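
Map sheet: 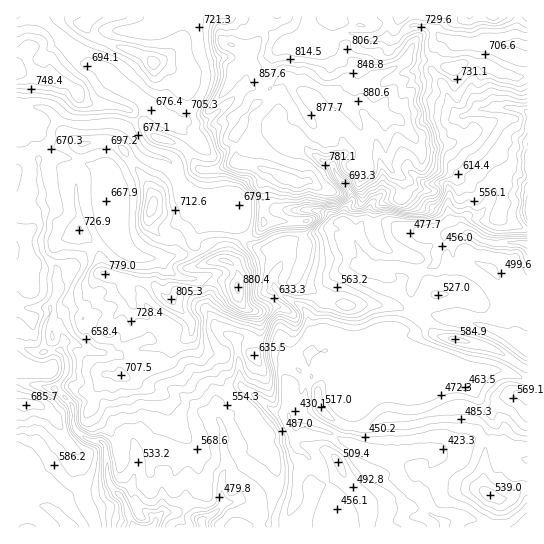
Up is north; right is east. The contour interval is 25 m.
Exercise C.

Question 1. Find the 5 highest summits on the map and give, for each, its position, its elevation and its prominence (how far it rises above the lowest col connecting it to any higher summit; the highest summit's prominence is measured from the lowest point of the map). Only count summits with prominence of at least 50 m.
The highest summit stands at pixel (294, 181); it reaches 915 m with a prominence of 533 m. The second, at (238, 287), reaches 880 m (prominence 168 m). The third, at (154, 63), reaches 817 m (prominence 96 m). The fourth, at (151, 207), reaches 813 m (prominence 86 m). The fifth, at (27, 405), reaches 686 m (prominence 80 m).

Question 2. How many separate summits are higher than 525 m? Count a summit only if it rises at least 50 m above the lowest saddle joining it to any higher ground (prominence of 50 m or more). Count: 7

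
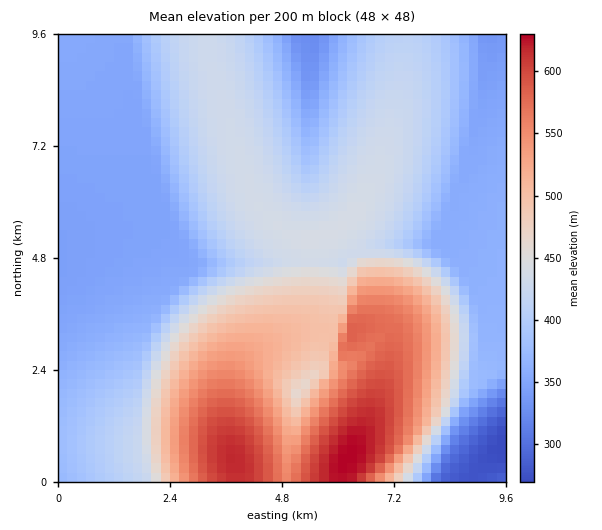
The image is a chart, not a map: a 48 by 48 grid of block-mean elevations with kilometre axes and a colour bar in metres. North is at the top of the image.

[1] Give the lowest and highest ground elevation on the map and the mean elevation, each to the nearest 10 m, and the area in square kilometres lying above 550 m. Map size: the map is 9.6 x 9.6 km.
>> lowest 270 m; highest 630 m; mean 430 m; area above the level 11.9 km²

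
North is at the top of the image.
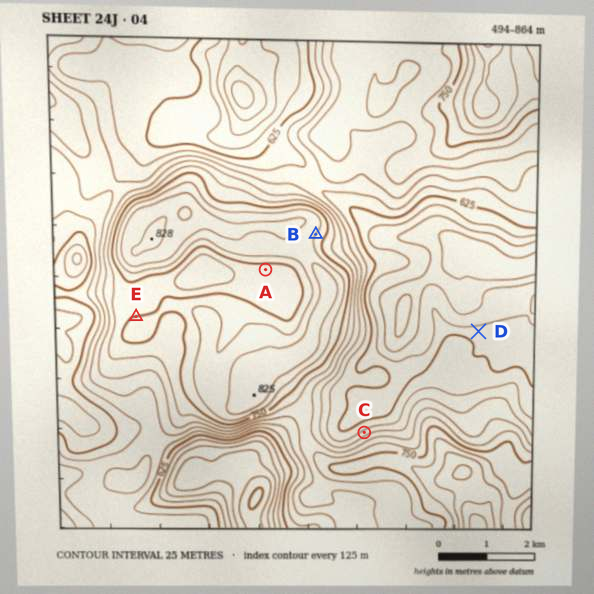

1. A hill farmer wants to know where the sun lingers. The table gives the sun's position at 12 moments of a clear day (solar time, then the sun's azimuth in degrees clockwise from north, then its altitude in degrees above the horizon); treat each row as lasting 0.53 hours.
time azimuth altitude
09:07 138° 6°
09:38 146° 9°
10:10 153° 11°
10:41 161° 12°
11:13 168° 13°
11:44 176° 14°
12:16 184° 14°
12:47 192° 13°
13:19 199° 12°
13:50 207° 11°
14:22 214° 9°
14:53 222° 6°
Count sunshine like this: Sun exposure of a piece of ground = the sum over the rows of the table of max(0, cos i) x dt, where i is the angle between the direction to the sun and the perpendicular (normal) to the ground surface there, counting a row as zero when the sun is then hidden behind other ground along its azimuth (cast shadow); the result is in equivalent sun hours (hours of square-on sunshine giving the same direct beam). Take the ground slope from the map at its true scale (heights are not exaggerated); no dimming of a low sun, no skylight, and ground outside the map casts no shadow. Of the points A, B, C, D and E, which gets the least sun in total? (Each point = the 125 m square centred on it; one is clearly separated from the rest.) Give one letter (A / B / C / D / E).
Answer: C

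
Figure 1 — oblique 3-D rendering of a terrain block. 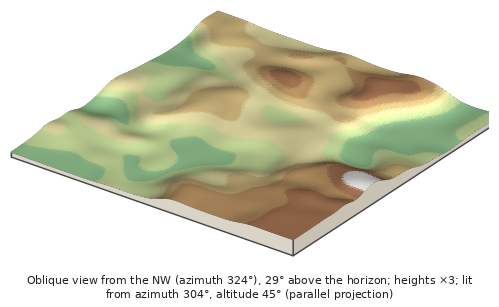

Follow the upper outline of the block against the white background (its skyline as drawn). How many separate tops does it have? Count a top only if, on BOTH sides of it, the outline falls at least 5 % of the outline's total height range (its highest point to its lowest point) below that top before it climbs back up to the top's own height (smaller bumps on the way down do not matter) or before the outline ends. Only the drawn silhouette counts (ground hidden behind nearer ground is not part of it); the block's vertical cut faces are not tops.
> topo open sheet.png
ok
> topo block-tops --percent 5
1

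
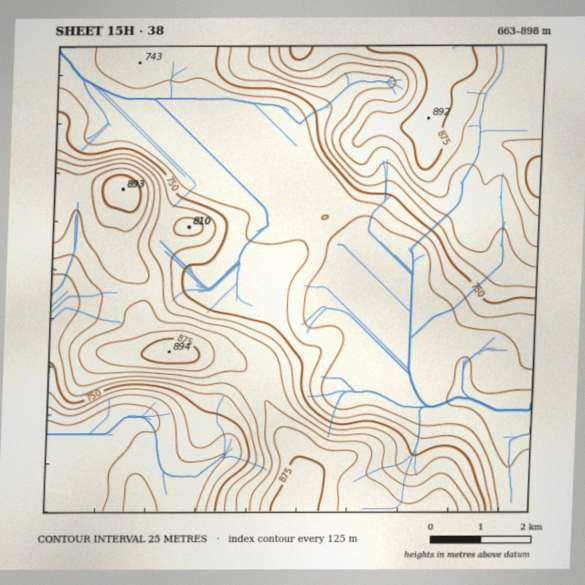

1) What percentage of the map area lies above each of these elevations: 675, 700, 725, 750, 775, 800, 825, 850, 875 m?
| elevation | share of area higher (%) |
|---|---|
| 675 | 95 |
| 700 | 79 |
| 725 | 61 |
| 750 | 49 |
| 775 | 42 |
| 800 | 34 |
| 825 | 23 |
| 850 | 11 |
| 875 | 4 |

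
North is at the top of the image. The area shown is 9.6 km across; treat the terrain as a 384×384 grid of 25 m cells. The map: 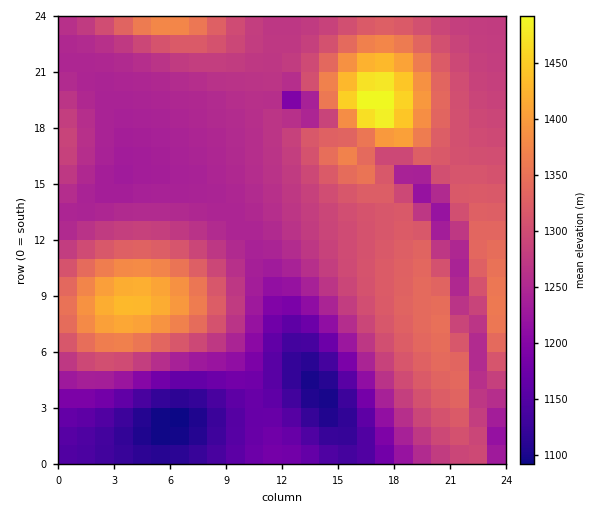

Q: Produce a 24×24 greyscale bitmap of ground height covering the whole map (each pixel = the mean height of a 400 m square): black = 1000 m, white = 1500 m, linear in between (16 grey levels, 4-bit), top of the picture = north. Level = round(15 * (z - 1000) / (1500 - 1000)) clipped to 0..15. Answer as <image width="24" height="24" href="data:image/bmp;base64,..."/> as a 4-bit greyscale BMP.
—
<image width="24" height="24" href="data:image/bmp;base64,Qk2WAQAAAAAAAHYAAAAoAAAAGAAAABgAAAABAAQAAAAAACABAAATCwAAEwsAABAAAAAAAAAAAAAAABEREQAiIiIAMzMzAERERABVVVUAZmZmAHd3dwCIiIgAmZmZAKqqqgC7u7sAzMzMAN3d3QDu7u4A////AEREMzRFVVVERXiJl1REMzNFVVRERniZl1VEMzNFVVQ0Vomah2ZVRDRFVUM0Z4mqiHd3ZVVVVUM1aJqqiYmZiHd2ZUNGeZqqiZq7upmHZURXiaqpiqvMzLqYdVVomaqpi7zd3cuodmZ4mqqom6vN3MuYdneJmqqom5q7u7qYd3iJmqqXq4mqqpmId4iZmqqHqoiImIiHeIiZmal4qnd4iId3iIiZmah5qod3d3d3iImZqpeKqoh3d3d4iImquneZmZh3d3d4iImrqZqpmZh3d3d4iJmqvMupmYh3d3eIiIeb7typmYh3d3iIiGe+/+ypmYd3eIiIiIm97typmHd4iIiIiIms3cupmIiImaqZiImau7qZiIiau7upiIiZqqmYiA=="/>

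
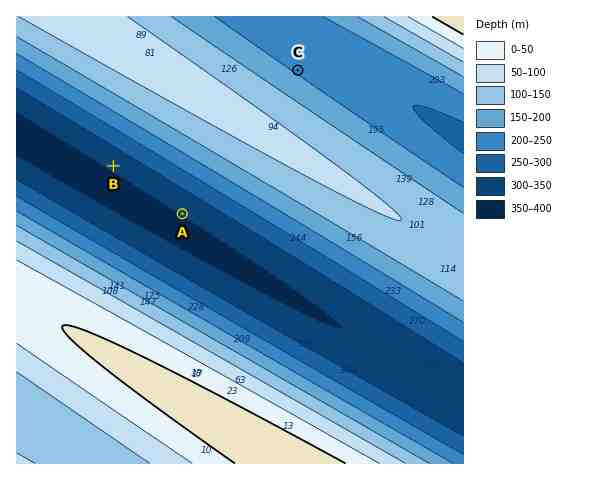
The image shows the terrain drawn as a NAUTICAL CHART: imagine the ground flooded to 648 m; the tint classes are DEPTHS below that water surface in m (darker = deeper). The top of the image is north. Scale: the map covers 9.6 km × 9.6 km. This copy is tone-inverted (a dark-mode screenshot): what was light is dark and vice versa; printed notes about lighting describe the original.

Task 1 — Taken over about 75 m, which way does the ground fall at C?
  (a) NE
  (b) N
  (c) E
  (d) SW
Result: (a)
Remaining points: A SW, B SW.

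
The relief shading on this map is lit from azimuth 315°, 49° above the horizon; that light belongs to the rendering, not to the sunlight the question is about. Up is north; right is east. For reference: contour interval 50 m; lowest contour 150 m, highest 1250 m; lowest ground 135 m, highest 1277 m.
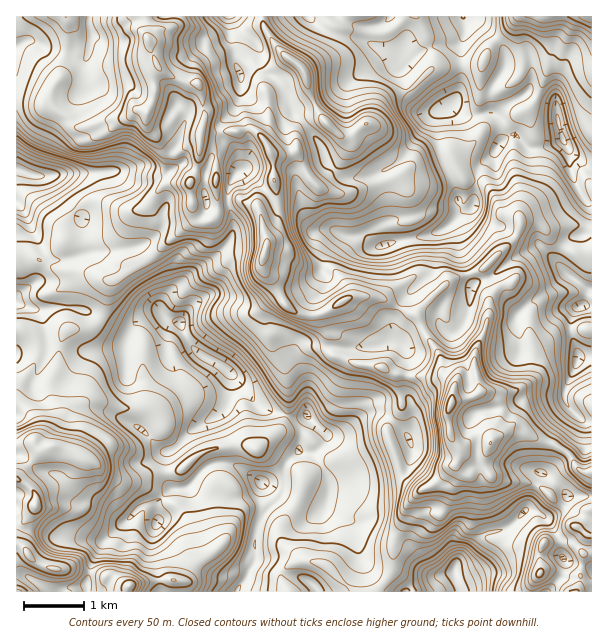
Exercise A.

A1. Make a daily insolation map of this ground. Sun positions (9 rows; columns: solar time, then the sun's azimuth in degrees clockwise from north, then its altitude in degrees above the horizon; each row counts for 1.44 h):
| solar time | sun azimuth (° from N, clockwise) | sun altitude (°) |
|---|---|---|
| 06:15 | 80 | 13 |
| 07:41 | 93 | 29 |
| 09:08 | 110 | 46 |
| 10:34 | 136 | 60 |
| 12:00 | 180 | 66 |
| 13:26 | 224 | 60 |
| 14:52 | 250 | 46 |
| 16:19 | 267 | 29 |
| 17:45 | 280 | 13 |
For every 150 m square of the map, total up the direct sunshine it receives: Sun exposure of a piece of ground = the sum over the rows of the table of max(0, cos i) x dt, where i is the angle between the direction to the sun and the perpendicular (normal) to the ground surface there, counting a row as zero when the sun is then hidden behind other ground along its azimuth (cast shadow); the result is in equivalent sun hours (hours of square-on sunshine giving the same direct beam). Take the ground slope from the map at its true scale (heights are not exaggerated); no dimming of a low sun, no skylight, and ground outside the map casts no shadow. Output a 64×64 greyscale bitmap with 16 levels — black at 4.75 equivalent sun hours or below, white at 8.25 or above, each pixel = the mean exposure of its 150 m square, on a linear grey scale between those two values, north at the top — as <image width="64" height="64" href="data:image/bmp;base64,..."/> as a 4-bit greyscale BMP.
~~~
<image width="64" height="64" href="data:image/bmp;base64,Qk12CAAAAAAAAHYAAAAoAAAAQAAAAEAAAAABAAQAAAAAAAAIAAATCwAAEwsAABAAAAAAAAAAAAAAABEREQAiIiIAMzMzAERERABVVVUAZmZmAHd3dwCIiIgAmZmZAKqqqgC7u7sAzMzMAN3d3QDu7u4A////ACSu7smty8m8zd3M3bmLzbmM3u3M7u10d4mbl3rMq4Wci9y7uovYEFmqmKvNynvMus3uy7vO7YaHiJy4d4zNucrMzMy6UTIROHaL3c3bdpzu3u27u87sqaqInMzLd7uVmt22ETdAAAVom83u28unm83cu7u8zu7bl5mczMyXllnO2mAAAVRWRnabzd3supi9y6iKu8zO7u7ZiYve26jbu92nNYqqu5qodGq8u82pdryoiZq7y63u7Mu4ne3Kppq97omc3d7tuIqUJpq7q6mFvLmIqru6m+7u2qnO3LqmAc3s3s3u7u3LispVmqqZqqasypmrvMqJ7u7rm97u25kkirzey97u3N7b3bvLqZiKyoq7u7vMy7i+7t3M3c3riKuXrrzKvd3c7t3dvcu7uqq7uLy8zMyruX3e7t3d3MrKq9mJy6rO7u3e3u6nms3d2mervLvMzKq6eNzN7u3dyamsq7rtit7u7d7u7du5ne7YVpzNu83Lq7qlbO7tztzcu5e+28iK3u7tvMzN7d2L3Jac3cy6zdzLu8YTvu7u7cqneuy9is7u7u2qiLu5zcmpm8zty6rd3dzLxkSN7t7amru8y7qN7u7u2Iu7uXRt7d7tzMunit3d3MykdEjO7uzO7czbIN3u7tt1vc3MyVe+7u7sq6m8q83czYSHae7c7d7t3dhDzdqYZDnaib3uuGis3bq7u9uqzMzMRrl57MzN3u7sUVckdiE2q1JIve3IVXirmbuqqc3cy8o5uXjarLve7IQkUwAUeJmDJa3u7d2nVXl2eGds3e7KqIu5ebqZq723QzQ1uGaap2et7+7czu3IiERoqJvd3tuayblqzMmKuHdlVIrbmbu83e3d3cvN7sypjN24mt7u7su4umfc3dy5qIhoq8u8urzcuavLu83cq6nNzNir7t3uzLjLharO7c3JqoiazM3MzMuYiqqr3dmJq8y96rzu7u7c28zHmpyZisrMpEfN3d3cy6u8zMzchmeby87r3u7t3Lzd3MpquhAAKLuUE73c3cy7vM3czcc0esy73uze3dzM3Zh4m2nIQyElmZkTrN3dy7u83dzMckjMy7zu3e3N7Kl5iZeKVKdpmJqqqnfd3d3d3Mzd3LpFvdy7ze7u7dy6qYiry5IAWJurvMy7u+7d3u7t3LzJmFvd3MzO7t3d7u7u3c3cgkQoq6y8zLvN7t3e7u7cu5Z2jd3M3d7t3t3u7u7u7dxpuUe7q7y7u77MzM3d3ty6dGeLzd3e7c3bvu7u7u7u673Kh7qpq6mZe2eru6vO66l3rJms3d3u2pze7u7u7u7s3suYqbmsuYcCa93d3u7rmprLy5eaq92ryHeu7u7u273u3LiIzcvMunXd7v//7uuJvMvMyHm8zM2KuEa97ty6rO7surzu7c3d3Oys7u7u7Ziry7zczMu87LuqdEd2it3Kvu24ne7uyqu87tze7u7uuZq8y9u8yr3tzKmHdDRnreyb3ey5zdupd73u7u7tzM3sqru6zMy4rt3My6ljMzRYvKdFruuIiZmrzu7u3Mu7zd3brLvMzKeO3dybgxAAABNGYxI1vbZpmsvu3c3u7dzMzM27zcu7p1y911ZVZ2QhAREkV4Zb25q9ze66rO7u7u7sy9qs7Zq5er2DRnaK3cl0MiNneGWcy87bvMm83d3d7u7tvcvNt6qLmkRneLze7d3KdFdnqHzNzt3MiLzd3M3e7u7b3t22mpuJWMy93u3d7t3KZ2Wczd3c3d0Yqs3c3d3u7dzO3Labu6p7zd3d7u3u7tu4RH3cvLu7lmqHi93dzM3cy77KuLzKu4zd3M3u7v/u25pka7ury7pnynZnrMyXaM27rKvFqYjcq83d7u7u/+7bq4d2eau7uXvIVERXh2VVfNzNq7MCWeuqvdurze7u3dvNypRomZqmnHVWVWiZmauquqy6pQI52bq6Z4is3u7duc3bhXh3iXacm93bvMy7u6vJabiGdmeZy7Wc7u3c3tyKzMqHiHiZZ6vty6qrzN3du92q26m7mtztmbzu7u3MyovMy5mIeZh4rNuph3eJu8yq3cvMy8yq3N2avO7e7tqYm8zdx3mZl1a9uau7u6ibuq3c3MzNzLuXiom97u7u2maavM3Las7WJ82r3t3u7qmaztzLy93cyGeHe83e7u25U3eJrN7M7tZZvc3t7u7t3Lvs3bnLlnyVmafMyVnu23VCI0Vqze7utFnO3d7uyqvN3ezNuby3Nmqrq9tyEVd1Ilh2iJqs3u6jWc7c7uzLqHi9zMy7y6qFe7zd2QJCEjNZy6upzu7c3qRq3srN3Mu7mIitzM3aiZiazN3oRWU0V63d7Lqu7+yspnvuyq3t3MzLms28zuh4h5u73deIdlRXve3dy87u7szInO7Lq+7Mzdzc3d3tpYuWiIzLx6uYdlaJzu3Mzuze3OvN7syqvKvN3Nzu25Y1qpmazsyXvLu6mqi97t3e7b3d3u7d3Liqq83M3O2YZVrKu5rdyje8zMu93bzdzM3tzd3e7d3NuavMzLu87bzIe6zKmLtQFpvMu97u27qqq93d3d7t3cy8zczLu6ru3aq7u8qZogA1eams7u7uy7qYve7e7u3t7e7e27zNy8zMzNy6qruBNVaKvO7u7u7cqqeN7t3t7e3u7u7pzc3aiszMuWZ63FV3ec7d3c3u7bqZuYvMzMvdze7u7tvMve3FBIdlMUi6eJmt3N7u7N7svLvKur3d7c3d"/>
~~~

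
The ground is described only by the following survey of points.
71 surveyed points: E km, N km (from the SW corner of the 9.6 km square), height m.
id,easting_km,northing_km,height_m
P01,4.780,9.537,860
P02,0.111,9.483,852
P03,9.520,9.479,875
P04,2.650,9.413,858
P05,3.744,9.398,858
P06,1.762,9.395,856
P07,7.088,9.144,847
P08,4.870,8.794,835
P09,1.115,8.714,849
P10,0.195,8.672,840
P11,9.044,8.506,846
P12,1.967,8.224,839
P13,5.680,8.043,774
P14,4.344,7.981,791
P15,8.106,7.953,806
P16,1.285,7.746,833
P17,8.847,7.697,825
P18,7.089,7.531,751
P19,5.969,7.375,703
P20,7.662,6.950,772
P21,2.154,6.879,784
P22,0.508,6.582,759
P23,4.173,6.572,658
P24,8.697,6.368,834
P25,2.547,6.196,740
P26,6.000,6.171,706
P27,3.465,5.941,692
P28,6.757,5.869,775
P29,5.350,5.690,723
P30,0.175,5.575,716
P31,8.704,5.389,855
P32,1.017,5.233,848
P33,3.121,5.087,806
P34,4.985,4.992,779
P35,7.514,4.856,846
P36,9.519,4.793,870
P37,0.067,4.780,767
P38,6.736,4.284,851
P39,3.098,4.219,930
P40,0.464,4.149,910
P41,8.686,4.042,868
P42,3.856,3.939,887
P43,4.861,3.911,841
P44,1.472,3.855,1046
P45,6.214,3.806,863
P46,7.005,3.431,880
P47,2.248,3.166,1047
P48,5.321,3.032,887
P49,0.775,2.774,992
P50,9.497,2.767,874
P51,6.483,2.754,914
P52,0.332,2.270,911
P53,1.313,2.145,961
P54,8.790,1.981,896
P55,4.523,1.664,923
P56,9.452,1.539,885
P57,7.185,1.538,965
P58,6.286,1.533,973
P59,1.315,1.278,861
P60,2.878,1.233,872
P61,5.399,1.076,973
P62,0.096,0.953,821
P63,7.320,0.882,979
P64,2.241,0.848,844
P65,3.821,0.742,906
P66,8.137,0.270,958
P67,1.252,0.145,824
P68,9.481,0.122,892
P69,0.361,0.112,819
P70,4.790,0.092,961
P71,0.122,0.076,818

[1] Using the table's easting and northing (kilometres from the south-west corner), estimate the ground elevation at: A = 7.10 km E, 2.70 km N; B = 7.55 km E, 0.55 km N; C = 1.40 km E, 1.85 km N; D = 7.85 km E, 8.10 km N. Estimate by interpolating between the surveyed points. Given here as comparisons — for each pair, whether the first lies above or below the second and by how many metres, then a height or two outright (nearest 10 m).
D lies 180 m below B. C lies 130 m above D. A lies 110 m above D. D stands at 800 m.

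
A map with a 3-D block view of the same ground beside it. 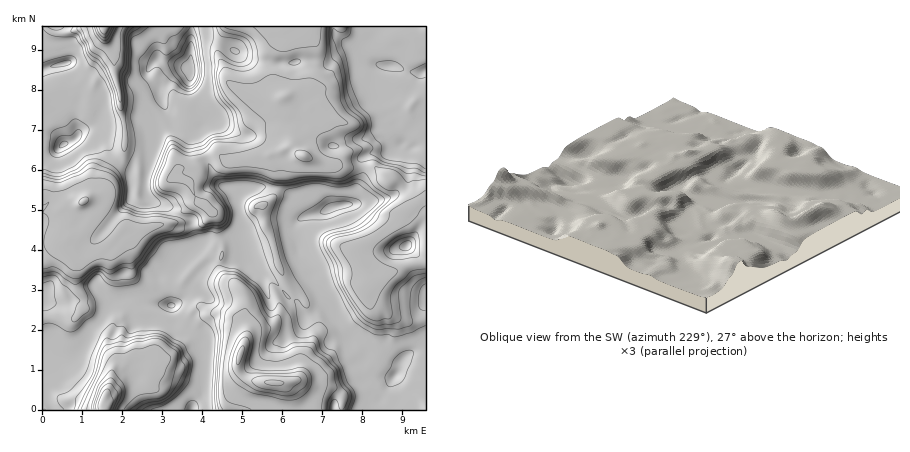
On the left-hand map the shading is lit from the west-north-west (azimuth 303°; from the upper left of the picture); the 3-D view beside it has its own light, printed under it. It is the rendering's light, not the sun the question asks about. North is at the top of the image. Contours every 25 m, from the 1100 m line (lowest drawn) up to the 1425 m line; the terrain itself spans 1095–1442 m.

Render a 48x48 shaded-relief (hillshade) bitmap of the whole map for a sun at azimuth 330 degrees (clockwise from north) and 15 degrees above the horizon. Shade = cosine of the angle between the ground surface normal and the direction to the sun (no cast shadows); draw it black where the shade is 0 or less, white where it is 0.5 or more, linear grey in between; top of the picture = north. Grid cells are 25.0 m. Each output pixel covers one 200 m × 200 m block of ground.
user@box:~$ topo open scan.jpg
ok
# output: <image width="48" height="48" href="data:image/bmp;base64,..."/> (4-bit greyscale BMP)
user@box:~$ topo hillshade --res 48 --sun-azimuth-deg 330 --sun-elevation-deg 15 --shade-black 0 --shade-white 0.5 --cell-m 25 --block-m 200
<image width="48" height="48" href="data:image/bmp;base64,Qk32BAAAAAAAAHYAAAAoAAAAMAAAADAAAAABAAQAAAAAAIAEAAATCwAAEwsAABAAAAAAAAAAAAAAABEREQAiIiIAMzMzAERERABVVVUAZmZmAHd3dwCIiIgAmZmZAKqqqgC7u7sAzMzMAN3d3QDu7u4A////AIiJzutQQwAAVliamHd3ZUVndEY2iIiIiZmZvvxzRUIQJWebmHZURDRGdUdWeIiIiIiavv+nZ3ZjE2ecqGZUNEM1dleHiImYiIiJrf/Jd4h2QlecuGeJmZdVd2eIiHiZiIiIm+7JiIiGVEecyXi93dyneHZ4h3eJiIiIis25iIiHVlecynabvMy5iYd4iHZ5mIiIic25iIiIZneL3JRoqrqZmoeIiHdomIiIib3cupmJl3iL3LVGm8y5iYiIiHdmeIiHeKzd3t26qYiKy9lVaKzLh4iId3dmd3d2Z5q7ve7bmIiJurt2Vnmrl3iHZUVVVnd2VnmZmaqpiId5qZqHdmeJmIiGUzNFVoiIZGiYiIiJmIiJuoiIqXd4iIiGVURWd5mZhmeIiIiJqZmqu5h4qod3iIh3d2ZmeJmIh3eIiIh2eZmqqph4mZh4iIh3h3ZmZ4iHd3d3d3d2Z4iZmYiIiXeIiId4h3VWZnh1RXdlVXiIh4iZmZqYmHeIiJiIiHU0VDVlMCVEVGeIiIibzLqYl3iIiJmYiIdTMjNWYgJDQzd4iIiKzLmIh3iIiJmYiIiGRGZ3h1RkMxR4iIiImZiIiIiIiIiIiIq6l3eIiId3ZRJXiIiIh4iIh3iIiHiIh3i8yYiIiIiId0ElZniIh4iIh3iImqmYh1RYuoiIh4iIiGMBI0Vnd4iId3iIre3LmHQjeoiIiHiYiIdCI0QiJniHd3iInO7/2odUWIiIiHeJmruqhmZCA3h3dneJq7vN7aiHZ4iId3d5vN7cuFZ2RHh3Vnd3iru739qId4iIdndlm7u6mGeIhoqoZXd2VnmZrO2oiIiJmHdzWIhlZ4iZl4rMlmd3ZVVnd5q6mJmpmYh1R4l1V4d4d3iahTRVVDNGZlZ5qb3cuZmHZ4u4d4dUIjM0QxABEiEkZ3d5q8zv7KqoZ4vqiIdkIREjRVQyI0MkeaqqvKqs7suoZ4nsmJh2ZlVWd3dVZ3dnms3Luoq6vcuoZ4jOqruYiIiIh4h3eJhmiqu6qWi8uqqpZniuy97bqaqYiImZiJmHeHiIiGVpypmZdnic2qz/3LupiImYdnd3iHd4iHVFipiZh3iJqYm97amZiIiId2ZDaIh3iHdmaIiZh4iIiIiJq6d4iIiIh3dlVoiHiId3Z4iXd4iIiIiIiZh4iIiIiIiZd4iIeIiHeIiWVniIiIiId4iIiHiIiIiZmIiId4iIiIinVniJiZiIZniIiHeIiHd4iIiIh4iIiIiYZniJm9qZd4iIiIiIiHZ3iIiIiIiIiIiHZ4iJmu6qmIiIiIiIiHZniIiIiamYiIh2NomImb7LuaqYiJmYiHZniImIiYmqmHd1JXmXd5u7y8y5mZmZiIZniIiId1Z5l1aFJVaGRYq6u8y5h3iId4d3h3d4dnZWiGZ2NVVlM3qqqZqpd2ZnZXd4h3d4h3d3iHRWRWVWQ2mqhniIh3d3ZWd4iIiIiHd2eIMUM2ZmU1ipZEV4iIiIdVVniIiIiGeHaYMDIUZ3ZEeZYzRoiIiIdWRXiIiIiA=="/>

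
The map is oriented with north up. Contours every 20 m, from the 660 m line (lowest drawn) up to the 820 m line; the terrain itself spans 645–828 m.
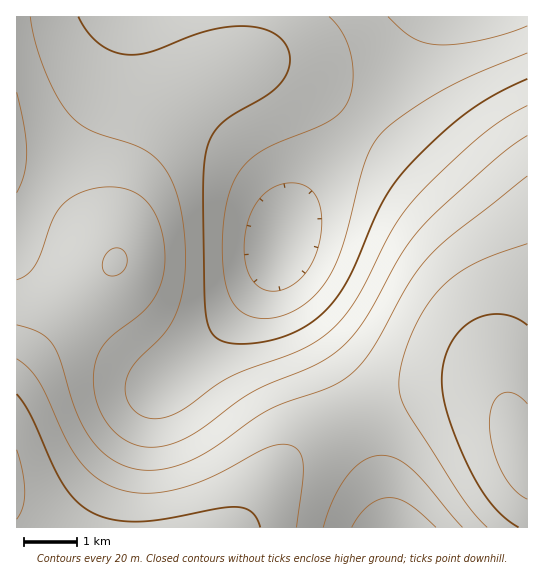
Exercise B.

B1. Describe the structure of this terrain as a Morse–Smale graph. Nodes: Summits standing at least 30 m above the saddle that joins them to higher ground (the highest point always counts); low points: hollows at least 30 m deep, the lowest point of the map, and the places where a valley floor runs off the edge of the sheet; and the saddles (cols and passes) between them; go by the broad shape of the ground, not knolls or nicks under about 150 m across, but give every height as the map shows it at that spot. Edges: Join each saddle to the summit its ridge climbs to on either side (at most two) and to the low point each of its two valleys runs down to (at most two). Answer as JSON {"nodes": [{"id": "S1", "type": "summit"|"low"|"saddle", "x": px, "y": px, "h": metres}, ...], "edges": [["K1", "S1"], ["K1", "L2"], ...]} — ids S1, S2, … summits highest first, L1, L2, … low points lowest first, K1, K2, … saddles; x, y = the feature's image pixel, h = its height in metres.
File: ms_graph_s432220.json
{"nodes": [
{"id": "S1", "type": "summit", "x": 523, "y": 454, "h": 828},
{"id": "S2", "type": "summit", "x": 17, "y": 485, "h": 824},
{"id": "L1", "type": "low", "x": 281, "y": 243, "h": 645},
{"id": "L2", "type": "low", "x": 471, "y": 17, "h": 645},
{"id": "L3", "type": "low", "x": 395, "y": 527, "h": 725},
{"id": "K1", "type": "saddle", "x": 353, "y": 417, "h": 770},
{"id": "K2", "type": "saddle", "x": 71, "y": 311, "h": 753},
{"id": "K3", "type": "saddle", "x": 363, "y": 122, "h": 678}],
"edges": [["K1", "S1"], ["K1", "S2"], ["K1", "L1"], ["K1", "L3"], ["K2", "S1"], ["K2", "S2"], ["K2", "L1"], ["K3", "S1"], ["K3", "L1"], ["K3", "L2"]]}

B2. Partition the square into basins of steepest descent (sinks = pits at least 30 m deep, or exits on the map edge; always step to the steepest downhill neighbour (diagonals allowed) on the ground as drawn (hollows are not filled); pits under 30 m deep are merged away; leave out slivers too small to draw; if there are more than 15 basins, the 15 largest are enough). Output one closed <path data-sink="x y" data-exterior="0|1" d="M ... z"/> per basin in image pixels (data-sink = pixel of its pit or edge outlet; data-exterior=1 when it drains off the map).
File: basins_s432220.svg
<path data-sink="281 243" data-exterior="0" d="M241 16l-225 1 1 511 221 0 39-57 24-23 32-21 52-24 52-14 36 0 22 10 10 10 7 10-13-49-3-28 0-47-3-18-5-18-17-30-23-28-42-42-32-28-39-30-29-18-31-15-22-5-16 2 4-14z"/><path data-sink="471 17" data-exterior="1" d="M527 16l-285 0-1 35-5 14 17-2 22 5 31 15 29 18 39 30 32 28 42 42 23 28 17 30 5 18 3 18 0 47 3 28 14 55 13 32 2 0z"/><path data-sink="395 527" data-exterior="1" d="M461 388l-24 1-36 8-36 14-42 21-36 29-18 21-30 45 288 1 1-70-4-3-11-32-8-14-10-10-17-8z"/>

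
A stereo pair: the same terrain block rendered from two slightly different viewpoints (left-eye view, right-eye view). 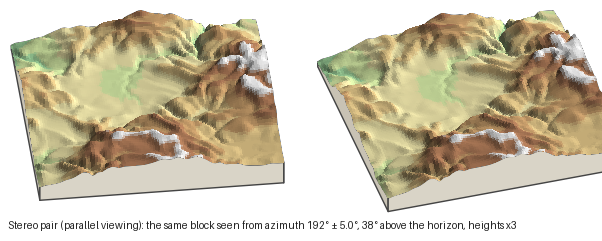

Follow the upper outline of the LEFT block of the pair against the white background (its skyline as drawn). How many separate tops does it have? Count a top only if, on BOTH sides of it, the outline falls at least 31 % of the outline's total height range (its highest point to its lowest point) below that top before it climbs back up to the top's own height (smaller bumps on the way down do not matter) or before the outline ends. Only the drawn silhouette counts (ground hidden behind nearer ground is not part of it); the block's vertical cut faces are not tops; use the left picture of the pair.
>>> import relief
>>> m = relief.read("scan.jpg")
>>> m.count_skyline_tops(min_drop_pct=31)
0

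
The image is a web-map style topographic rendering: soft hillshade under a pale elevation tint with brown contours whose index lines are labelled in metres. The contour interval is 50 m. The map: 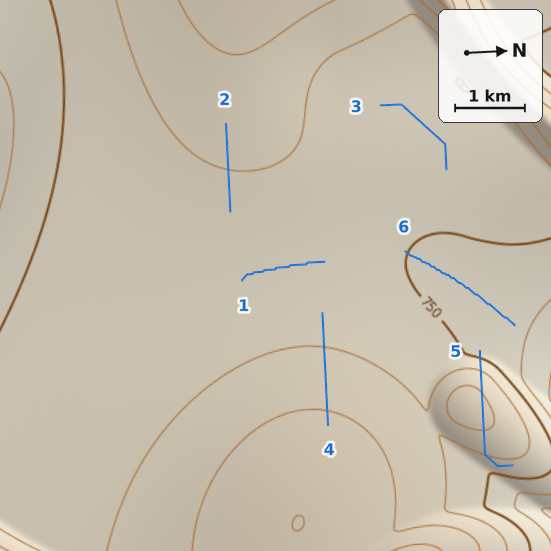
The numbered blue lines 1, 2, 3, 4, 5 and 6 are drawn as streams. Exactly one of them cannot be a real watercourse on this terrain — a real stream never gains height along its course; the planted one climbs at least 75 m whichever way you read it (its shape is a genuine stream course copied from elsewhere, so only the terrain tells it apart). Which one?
5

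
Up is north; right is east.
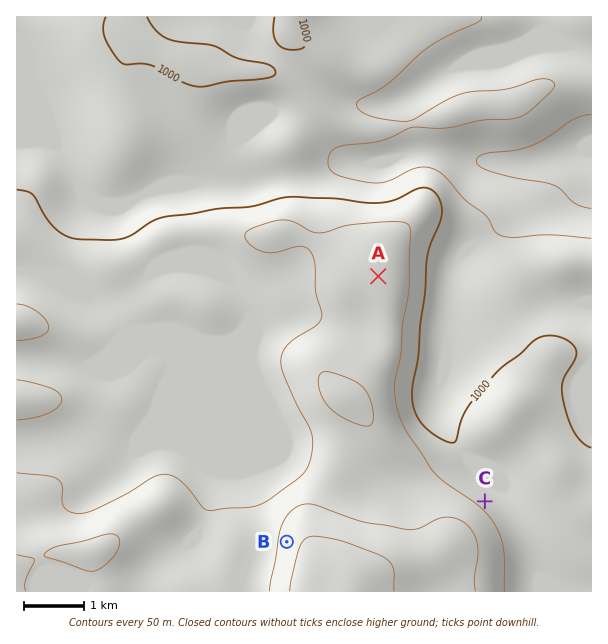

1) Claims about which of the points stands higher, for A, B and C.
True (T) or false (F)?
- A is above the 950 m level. T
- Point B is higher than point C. T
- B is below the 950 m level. F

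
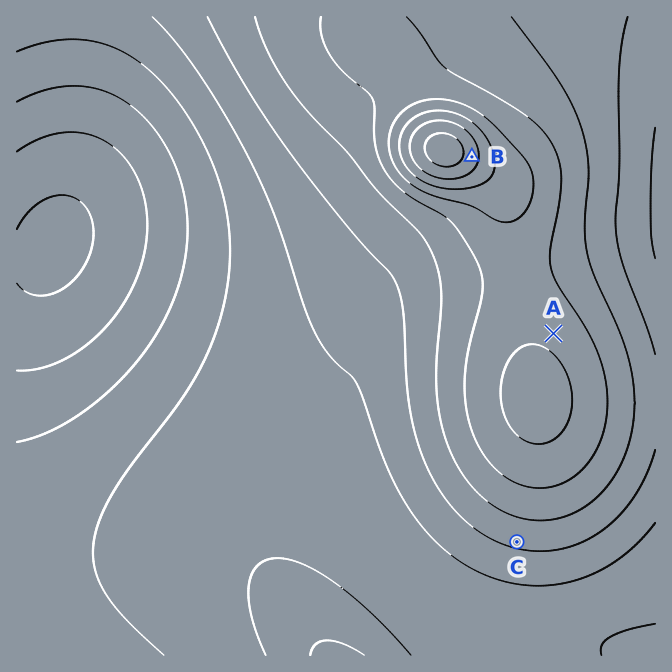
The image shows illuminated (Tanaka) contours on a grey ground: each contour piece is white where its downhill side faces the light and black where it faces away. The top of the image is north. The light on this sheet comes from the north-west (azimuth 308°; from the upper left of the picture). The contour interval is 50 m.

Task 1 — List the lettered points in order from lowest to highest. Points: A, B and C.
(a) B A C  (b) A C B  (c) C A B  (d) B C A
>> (c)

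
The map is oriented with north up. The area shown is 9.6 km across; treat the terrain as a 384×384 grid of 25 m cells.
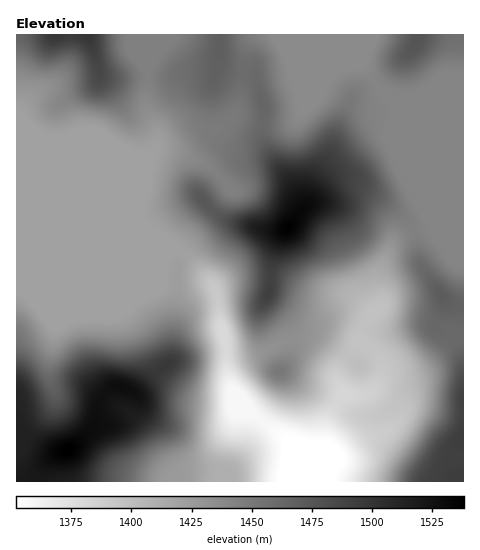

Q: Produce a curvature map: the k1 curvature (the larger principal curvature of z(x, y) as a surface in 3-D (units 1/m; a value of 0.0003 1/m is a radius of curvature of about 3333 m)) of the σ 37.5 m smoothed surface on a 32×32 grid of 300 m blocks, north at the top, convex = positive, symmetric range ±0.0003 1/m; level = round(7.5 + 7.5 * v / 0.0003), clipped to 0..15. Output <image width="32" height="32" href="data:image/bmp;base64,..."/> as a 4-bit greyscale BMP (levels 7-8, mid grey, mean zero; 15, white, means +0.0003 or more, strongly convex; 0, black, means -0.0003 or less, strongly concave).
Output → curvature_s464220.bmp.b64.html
<image width="32" height="32" href="data:image/bmp;base64,Qk12AgAAAAAAAHYAAAAoAAAAIAAAACAAAAABAAQAAAAAAAACAAATCwAAEwsAABAAAAAAAAAAAAAAABEREQAiIiIAMzMzAERERABVVVUAZmZmAHd3dwCIiIgAmZmZAKqqqgC7u7sAzMzMAN3d3QDu7u4A////AImIuGiWaJiLx3eIiqrO6oiKy8lXlmiqzMqIiHZ4md6Yec7dqZZ6yoi7mIh2m5eO2Yuq297b38hmmYeIeLl3e92qdryavNqpdomZqKy6l3ivu3Wel66Wm4d5u7q5iahmj9uHzMz9uLpmee7bl4eJiJ/prdv/y8vKeK/+p2i5iIZ/2Im8yK3v/Jre3bd6uXZ4n7hoy3Z4vt2o3Iq7mYh3i8vIaKh2Z63Idv6Iiqd5q86nyHiId3ib2Wj/mJi5iIrbiKiIiHeIicyr78mYiYdmy7qIiIiIh3q4ea/4h2eIZpzriIiIiId7pkh++IZ3iJi/p4iIiIiHi6mJbemZqYiK/Hd3h4d4d4iap2zLq6y5itl3iIiIiIh4Z5vf3sdou4m4iIiIiIh4iYn//87piamKl3iIiIiIeJmv+pq73dyom4iIiIiIiIib/3VFy6u5msl4iIiIiHiHiuyIdtypmJ2YiIiIiIiIeImYiZr8u4nLh4iIiIh4iId4iKmM6Jy6mIiIiIiIh3iYaJqIjKVa2nh3h4iImHd6uHmYd4ymaNt4iHiIebqIrJiIiZdsuHiciIeIiHib3cp3mZmYjqiHeqh4iIiHdp7MqZiJqJ13iImpmZh4epZv6piaiamch3iIebynd4vXj7V4iJm5m5h4iHi+2Ym8/++Xd4d4yHl4eIiHatup"/>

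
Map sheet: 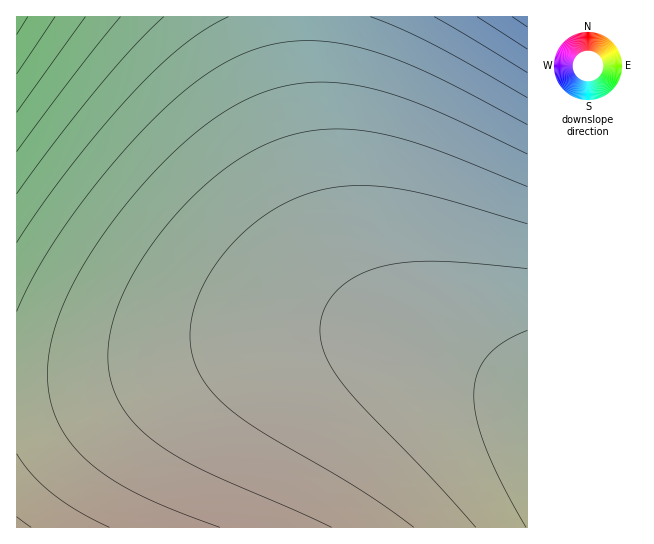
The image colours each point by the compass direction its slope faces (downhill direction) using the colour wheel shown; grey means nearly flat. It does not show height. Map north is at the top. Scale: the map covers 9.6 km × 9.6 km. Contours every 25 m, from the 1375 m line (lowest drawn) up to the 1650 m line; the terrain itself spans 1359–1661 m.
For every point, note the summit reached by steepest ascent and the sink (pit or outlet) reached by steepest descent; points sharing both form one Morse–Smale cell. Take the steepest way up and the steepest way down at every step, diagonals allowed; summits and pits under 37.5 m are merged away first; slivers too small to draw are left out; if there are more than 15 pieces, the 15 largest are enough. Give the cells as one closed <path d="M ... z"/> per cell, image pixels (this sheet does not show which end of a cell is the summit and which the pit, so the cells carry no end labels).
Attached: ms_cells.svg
<path d="M299 16l-283 1 1 367 40-1 49-7 137-33 71-11 32 0 39 5 53 16 59 26 3-1-66-31-35-20-31-28-16-22-16-35-17-61-15-90z"/><path d="M346 332l-32 0-36 4-172 40-49 7-40 1-1 143 511 1 1-135-90-40-53-16z"/><path d="M527 16l-227 1 4 74 15 90 17 61 20 41 26 30 21 16 31 18 92 44 2-1z"/>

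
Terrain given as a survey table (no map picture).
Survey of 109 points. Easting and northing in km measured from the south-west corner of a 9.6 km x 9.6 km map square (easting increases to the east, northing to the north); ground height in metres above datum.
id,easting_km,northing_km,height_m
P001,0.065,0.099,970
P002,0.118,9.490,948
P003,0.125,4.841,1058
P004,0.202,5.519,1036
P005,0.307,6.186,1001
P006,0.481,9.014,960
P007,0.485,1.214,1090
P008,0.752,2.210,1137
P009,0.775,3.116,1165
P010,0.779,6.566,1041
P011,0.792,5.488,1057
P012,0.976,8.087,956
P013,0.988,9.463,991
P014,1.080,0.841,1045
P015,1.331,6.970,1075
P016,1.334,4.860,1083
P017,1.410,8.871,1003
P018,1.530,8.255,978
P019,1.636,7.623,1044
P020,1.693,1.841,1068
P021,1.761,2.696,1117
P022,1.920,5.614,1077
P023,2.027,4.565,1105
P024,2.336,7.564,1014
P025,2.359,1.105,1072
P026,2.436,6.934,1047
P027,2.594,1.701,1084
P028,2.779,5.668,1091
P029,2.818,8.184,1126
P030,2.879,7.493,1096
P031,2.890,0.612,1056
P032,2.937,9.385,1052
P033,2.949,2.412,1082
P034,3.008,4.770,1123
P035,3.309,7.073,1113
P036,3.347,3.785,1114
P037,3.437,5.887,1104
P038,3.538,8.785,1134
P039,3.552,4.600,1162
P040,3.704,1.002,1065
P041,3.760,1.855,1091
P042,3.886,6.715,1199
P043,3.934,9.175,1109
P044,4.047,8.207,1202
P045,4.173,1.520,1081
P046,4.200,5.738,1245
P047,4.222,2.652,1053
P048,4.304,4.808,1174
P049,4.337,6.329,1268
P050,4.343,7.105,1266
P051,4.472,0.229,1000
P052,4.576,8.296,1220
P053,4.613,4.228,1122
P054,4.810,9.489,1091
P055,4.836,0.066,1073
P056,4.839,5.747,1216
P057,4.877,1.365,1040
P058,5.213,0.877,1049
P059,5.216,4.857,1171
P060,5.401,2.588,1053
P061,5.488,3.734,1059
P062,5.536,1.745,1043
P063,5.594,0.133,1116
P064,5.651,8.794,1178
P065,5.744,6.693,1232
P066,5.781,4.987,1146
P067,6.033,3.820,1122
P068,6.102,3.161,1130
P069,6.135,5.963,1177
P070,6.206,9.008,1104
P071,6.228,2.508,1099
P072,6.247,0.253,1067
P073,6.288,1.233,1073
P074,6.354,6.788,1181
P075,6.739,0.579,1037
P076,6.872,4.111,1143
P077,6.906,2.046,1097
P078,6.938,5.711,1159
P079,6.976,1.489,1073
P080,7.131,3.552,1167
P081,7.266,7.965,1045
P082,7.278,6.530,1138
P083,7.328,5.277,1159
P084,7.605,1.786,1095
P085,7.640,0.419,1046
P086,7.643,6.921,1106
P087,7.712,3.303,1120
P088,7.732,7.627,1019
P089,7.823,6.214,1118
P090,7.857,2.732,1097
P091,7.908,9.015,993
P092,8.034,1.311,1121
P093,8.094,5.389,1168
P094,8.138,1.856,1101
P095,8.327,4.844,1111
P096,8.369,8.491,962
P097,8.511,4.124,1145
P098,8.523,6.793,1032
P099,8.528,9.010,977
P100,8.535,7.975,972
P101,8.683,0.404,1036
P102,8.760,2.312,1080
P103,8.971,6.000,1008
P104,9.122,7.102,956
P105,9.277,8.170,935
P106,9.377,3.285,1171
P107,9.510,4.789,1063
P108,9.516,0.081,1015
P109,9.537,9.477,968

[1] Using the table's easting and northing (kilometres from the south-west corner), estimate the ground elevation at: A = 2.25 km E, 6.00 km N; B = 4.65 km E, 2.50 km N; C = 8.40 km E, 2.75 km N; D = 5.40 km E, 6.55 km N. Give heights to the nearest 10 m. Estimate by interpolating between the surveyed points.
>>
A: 1070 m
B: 1050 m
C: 1090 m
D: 1250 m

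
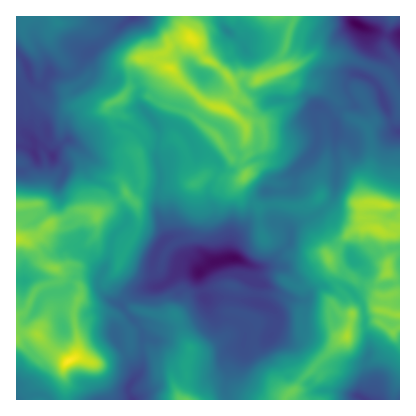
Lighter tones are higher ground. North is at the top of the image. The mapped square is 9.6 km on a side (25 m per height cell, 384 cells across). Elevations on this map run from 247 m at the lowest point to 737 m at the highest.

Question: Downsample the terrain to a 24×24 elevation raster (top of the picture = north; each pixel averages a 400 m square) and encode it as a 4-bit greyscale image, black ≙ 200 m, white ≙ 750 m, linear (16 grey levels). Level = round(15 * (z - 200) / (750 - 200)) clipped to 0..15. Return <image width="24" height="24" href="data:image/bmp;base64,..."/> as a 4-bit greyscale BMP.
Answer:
<image width="24" height="24" href="data:image/bmp;base64,Qk2WAQAAAAAAAHYAAAAoAAAAGAAAABgAAAABAAQAAAAAACABAAATCwAAEwsAABAAAAAAAAAAAAAAABEREQAiIiIAMzMzAERERABVVVUAZmZmAHd3dwCIiIgAmZmZAKqqqgC7u7sAzMzMAN3d3QDu7u4A////AHeJdlRpqXZ5u6lkVnm7qWRomHZomqqGVpve2mVomGVWiKuoeMzMuGZniGVUVovJisy7p2ZndlVURorKrLu7p2ZnZUVERou7zLu7p2VFVEREVnqqzKu7mHVDM0REZ4mqvKvLqJdEMiI0Z5uqvMy6qZhUQzNXZ5uqu8y6qplkVVRnZ4m83bu7u5l2d3Z3d3it3LuauqqHiYmHd4ic3HdomaqYmpqnZnd6mFRWeJqYmZq6hmZoh0RGaJqImau6l1ZmdkRVeJmZmbvLl2VWZURXiZmJq7zLl1VmZUVniqmavNy5mFVlVURWeKq8y7y7qXZVRUVVZ5vNyry8yoZVVVVlVpzdzbmZupdlRGZlVXm93aiJqodTM3d2ZVV73JiaupcyNA=="/>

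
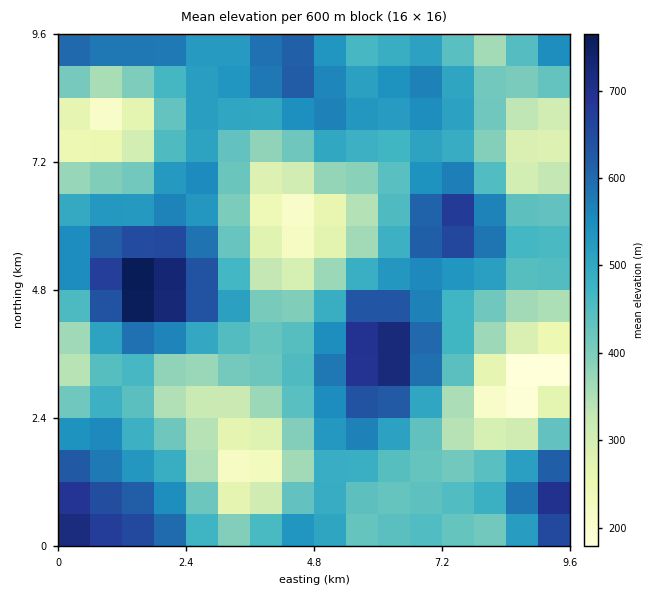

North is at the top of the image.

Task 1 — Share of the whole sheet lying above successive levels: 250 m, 94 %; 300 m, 88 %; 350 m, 81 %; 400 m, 72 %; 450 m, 56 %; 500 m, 41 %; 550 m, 26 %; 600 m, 15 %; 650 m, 8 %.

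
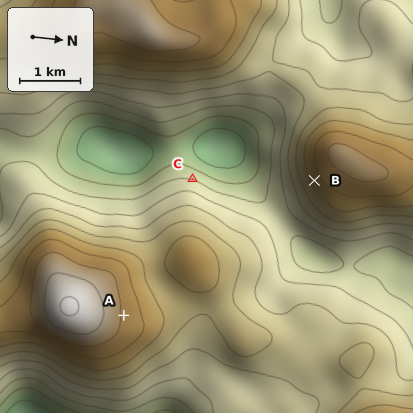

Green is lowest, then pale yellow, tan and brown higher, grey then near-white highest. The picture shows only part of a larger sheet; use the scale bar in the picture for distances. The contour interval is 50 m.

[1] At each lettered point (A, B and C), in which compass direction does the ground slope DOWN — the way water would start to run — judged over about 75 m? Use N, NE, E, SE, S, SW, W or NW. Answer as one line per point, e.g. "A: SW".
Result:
A: N
B: SE
C: W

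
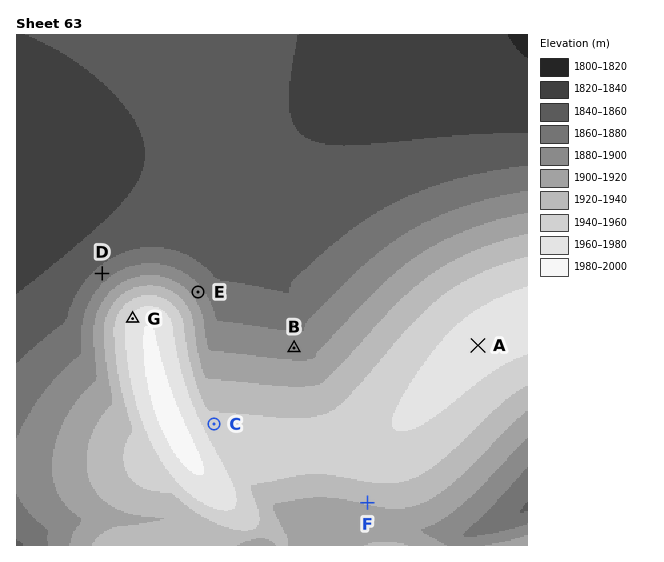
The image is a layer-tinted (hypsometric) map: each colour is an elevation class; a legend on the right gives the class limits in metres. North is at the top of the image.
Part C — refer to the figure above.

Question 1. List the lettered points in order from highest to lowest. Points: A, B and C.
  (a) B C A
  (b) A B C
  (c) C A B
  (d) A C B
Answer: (d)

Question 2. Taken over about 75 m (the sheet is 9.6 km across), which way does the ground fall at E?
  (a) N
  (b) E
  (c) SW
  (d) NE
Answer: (d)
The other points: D NW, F S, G NW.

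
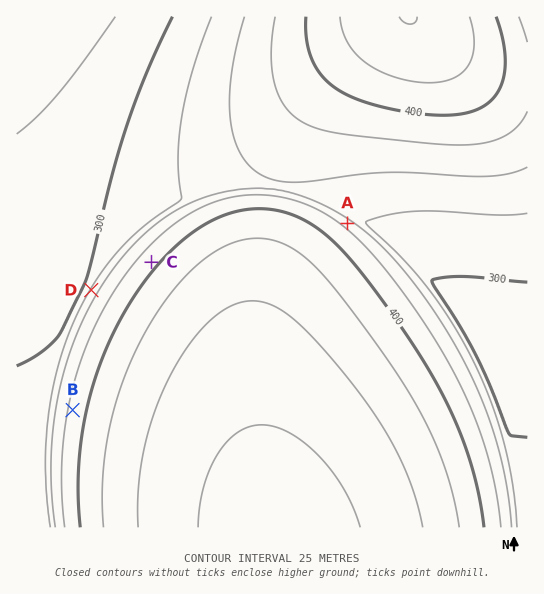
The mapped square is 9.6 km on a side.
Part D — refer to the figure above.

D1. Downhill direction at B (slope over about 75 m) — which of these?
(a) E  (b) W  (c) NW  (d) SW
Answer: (b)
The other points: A NE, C NW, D NW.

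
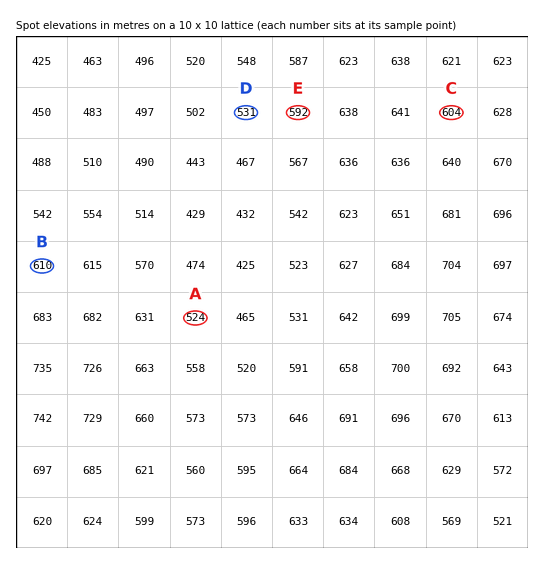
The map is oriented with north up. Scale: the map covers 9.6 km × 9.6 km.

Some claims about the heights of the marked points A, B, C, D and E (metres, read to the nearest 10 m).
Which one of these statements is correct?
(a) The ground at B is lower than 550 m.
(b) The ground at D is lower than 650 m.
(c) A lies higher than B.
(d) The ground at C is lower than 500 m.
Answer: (b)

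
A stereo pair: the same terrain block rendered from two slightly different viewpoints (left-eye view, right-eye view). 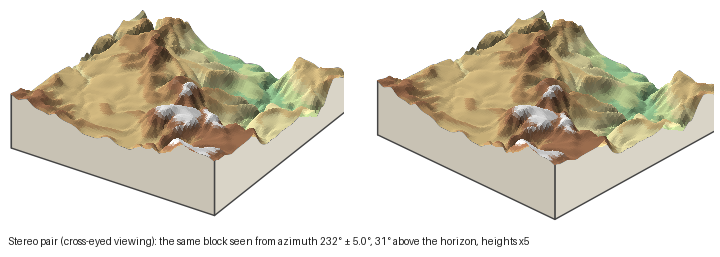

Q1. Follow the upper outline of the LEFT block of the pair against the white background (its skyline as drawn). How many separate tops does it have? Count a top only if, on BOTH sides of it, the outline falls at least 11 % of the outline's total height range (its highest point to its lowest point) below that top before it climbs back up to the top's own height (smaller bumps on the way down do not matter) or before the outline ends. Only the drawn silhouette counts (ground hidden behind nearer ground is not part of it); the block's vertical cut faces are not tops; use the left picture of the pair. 3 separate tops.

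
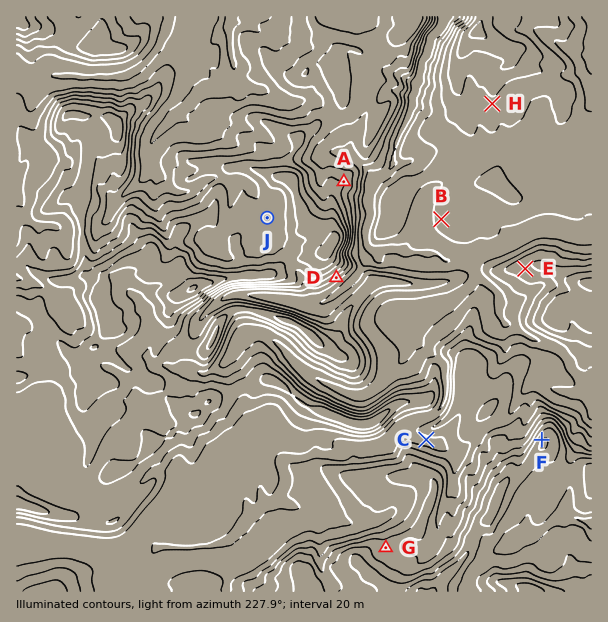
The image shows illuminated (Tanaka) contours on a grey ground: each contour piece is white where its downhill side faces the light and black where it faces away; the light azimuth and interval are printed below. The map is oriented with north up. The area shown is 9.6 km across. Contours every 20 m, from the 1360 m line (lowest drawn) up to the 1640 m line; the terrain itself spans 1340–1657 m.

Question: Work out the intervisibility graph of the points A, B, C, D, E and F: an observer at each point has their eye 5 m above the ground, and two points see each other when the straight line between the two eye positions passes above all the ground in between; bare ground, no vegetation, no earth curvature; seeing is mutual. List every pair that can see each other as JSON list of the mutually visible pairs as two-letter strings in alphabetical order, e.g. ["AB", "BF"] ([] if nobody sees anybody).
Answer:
["AB", "AE", "AF", "BD", "BE", "BF", "CF", "DE", "DF", "EF"]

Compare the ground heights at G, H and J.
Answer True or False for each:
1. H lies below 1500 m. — True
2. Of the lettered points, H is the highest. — False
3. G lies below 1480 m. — False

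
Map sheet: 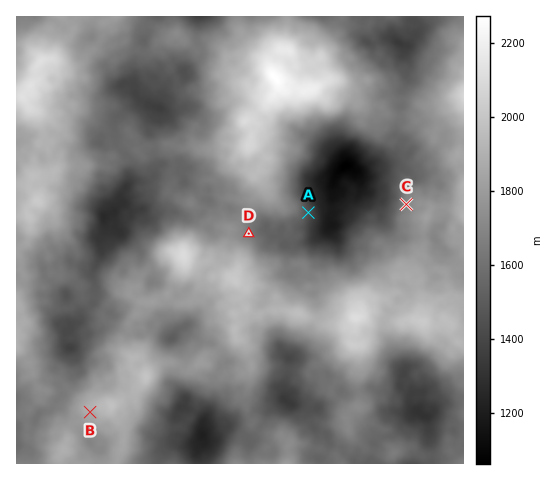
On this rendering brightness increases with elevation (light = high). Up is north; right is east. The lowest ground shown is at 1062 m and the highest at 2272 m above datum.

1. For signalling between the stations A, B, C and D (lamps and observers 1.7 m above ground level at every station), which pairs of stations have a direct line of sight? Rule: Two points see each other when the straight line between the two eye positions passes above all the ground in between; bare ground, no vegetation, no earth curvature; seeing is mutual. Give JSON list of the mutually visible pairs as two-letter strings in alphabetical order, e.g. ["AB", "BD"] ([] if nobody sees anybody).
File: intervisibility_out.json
["AC", "CD"]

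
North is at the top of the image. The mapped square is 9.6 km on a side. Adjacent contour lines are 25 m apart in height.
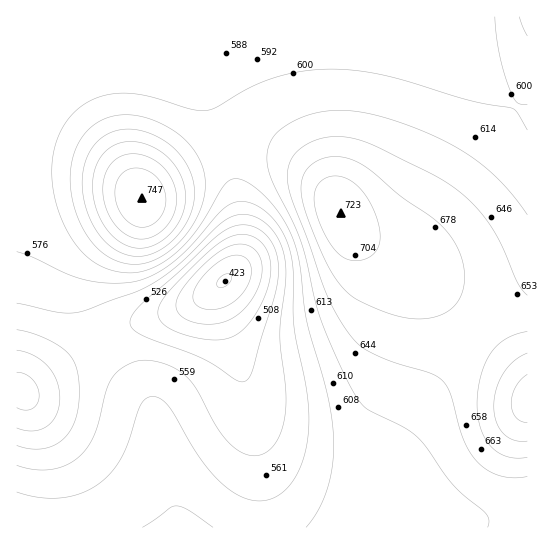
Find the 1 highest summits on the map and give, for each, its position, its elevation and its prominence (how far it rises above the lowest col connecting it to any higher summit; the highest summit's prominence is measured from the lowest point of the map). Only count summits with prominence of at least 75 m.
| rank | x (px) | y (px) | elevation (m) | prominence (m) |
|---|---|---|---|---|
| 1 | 142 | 198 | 747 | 324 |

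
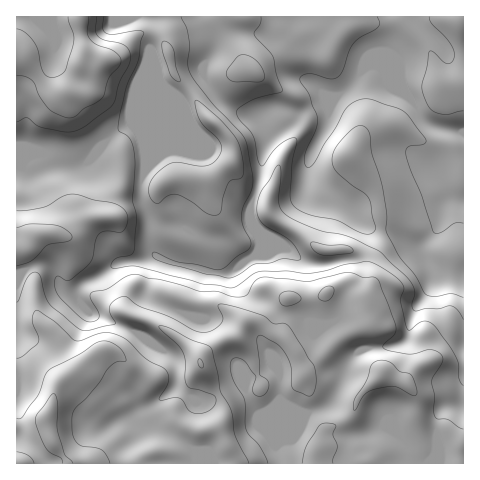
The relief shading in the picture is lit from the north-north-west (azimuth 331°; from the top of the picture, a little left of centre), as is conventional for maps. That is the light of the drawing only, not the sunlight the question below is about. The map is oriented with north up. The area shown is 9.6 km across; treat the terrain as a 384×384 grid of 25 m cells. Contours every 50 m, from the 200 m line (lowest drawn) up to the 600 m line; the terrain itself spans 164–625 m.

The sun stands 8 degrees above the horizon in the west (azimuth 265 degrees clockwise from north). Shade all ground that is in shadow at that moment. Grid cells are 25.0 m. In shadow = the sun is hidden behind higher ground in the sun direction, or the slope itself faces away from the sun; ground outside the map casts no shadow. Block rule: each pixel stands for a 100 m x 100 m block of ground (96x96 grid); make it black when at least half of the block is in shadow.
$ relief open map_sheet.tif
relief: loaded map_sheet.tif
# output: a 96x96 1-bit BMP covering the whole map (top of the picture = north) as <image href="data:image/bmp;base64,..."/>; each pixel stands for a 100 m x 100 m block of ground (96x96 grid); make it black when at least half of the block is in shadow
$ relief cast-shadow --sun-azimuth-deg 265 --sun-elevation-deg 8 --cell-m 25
<image width="96" height="96" href="data:image/bmp;base64,Qk2+BAAAAAAAAD4AAAAoAAAAYAAAAGAAAAABAAEAAAAAAIAEAAATCwAAEwsAAAIAAAAAAAAA////AAAAAAAAAAAAAAAQAAAAAAAAAAAAAAAAAAAAAAAAAAAAAAAAAAAAAAAAOAAAAAHgAAAAAAAAfAAAAAHgAAAAAAAAfAAAAAPwAAAAAAAAfAAAAAPwAAAAAAAAeAAAAAPwAAAAAAAAeAAAAAfgAAAAAAAAeAAAAAPgAAAAAAAAeAAAAAPgAAAAAAAAeAAAAAPgAAAAAMAAcAAAAAPAAAAAAOAAAAAAAAOAAAAAAOAAAAAAAAMAAAAAAeAAAAAAAAcAAAAAAcAAAAAAAA8AAAAAA8AAAAAAAB4AAAAAA4AAAAAAwD4AAAAAAwAAAAAAwD8AAAAAAAAAAAAAAH8AAAAAAAAAAAAAAH8AAAAAAAYAAAB4AP4AAAAAAA8AAAD8APwAAAAAAB8AAAD8AGAAAAAAAB8AAAH4AAAAAAAAAA8AAAPwAAAgAAAAAAAAAAPADAAAAAAAcGAAHAAAHAAAAAAAeGAAPgAAOAAAAAAAeEAAfwAAAAAAAAAAfAAA/wAAAAAAAAAAfAAB/gAAAAAAAAAA/gAD/AAAAAAAAAAA/wAH8AAAAAAAAAAA/4AH8AAAAAAAAAAA/8AH4AAAAAwAAAAAH+AH4AAAAAgAAAAAH/AHwAAAAAAAAAAAP/AHgAAAAAAAAAAAf/AHgAAAAAAAAAAB//ADAAAAAAAAAAAD/+AAAAAAAAAAAAAD/4AAAAAAAAAAAAAD/wAAAAAAAAAAAAAB+AAAAABwAAAAAAAB8AAAAAB4AAAAAABx4AAAAAD4AAAAAADwgAAAAAD4AAAAAADgAAAAAAD4AABAAACAAAAAAAD4AADAAAAAAAAAAAH4AAGAAAAAAAAAAAH4AAGAAAAAAAAAAAH4AAGA+AAAAAAAAAH4AAAB/AAAAAAAAAHwAAAB/AAAAAAAAAHgAAAB/AAAAAAAAADgAAAB/AAAAAAAAADgAAAg/AAAAAAAAADgAABw/gAAAAAAAADgAAB4/gAAAAAAAABAAAB8fgAAAAAAAABAAAD8fgAAAAAAAABAAAD8fwAAAAAAAAAAAAD+fwAAAAAAAAAAAAH+PwAAAAAAAABAAAH+PwAAAAAAAAAAAAH/HwAAAAAAAAAAAAH/DwAAAAAAAAAAAAH/B4AAAAAAAAAAAAP/A4AAAAAAAAAAAAf+AYAAAAAAAAAAAA/+AAAAAAAAAAAAAB/8AAAAAAAAAAAAAD/4AAAAAAAAAAcAAH/wAAAAAAAAAA8AAP+AAAAAAAAAAA/AAPwAAAAAAAAAAA/AAfgAAgAAAAAAAA/gA+AABAAAAAAAAA/gA+AAAAAAAAAAAA/gB8ABgAAAAAAAAAfwD4AD8AAAAAAAAAfwH4AH8AAAAAAAAAP4HwAH4AAAAAAAAAP8PwAHgAAAAAAAAAP+PwAPAAAAAAAAAAP+PgAMAAAAAAAAAAf8PAAAAAAAAAAAAAD4OAAAAAAAAAAAAPAgAAAAAAAAAAAAAfwAAAAAAAAAAAAAAf4AAAAAAAAAAAAAAf8AAAAAAAAAAAAAAf8AAAAAAAAAAAAAAf+AAAAAAAAAAAA="/>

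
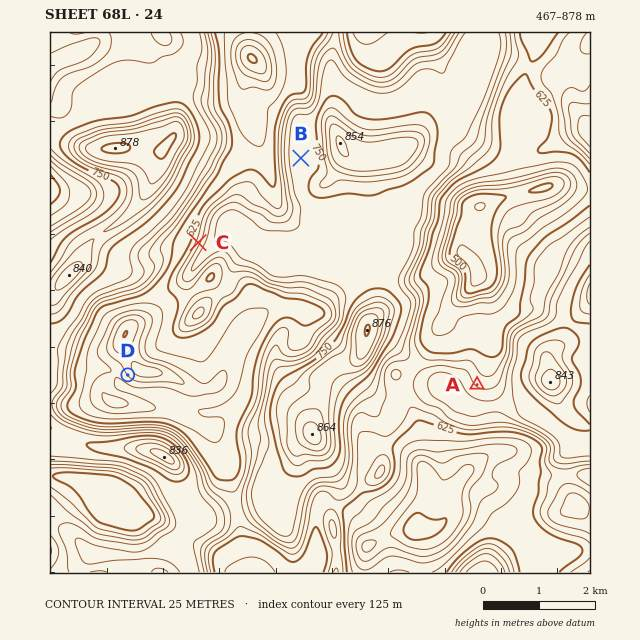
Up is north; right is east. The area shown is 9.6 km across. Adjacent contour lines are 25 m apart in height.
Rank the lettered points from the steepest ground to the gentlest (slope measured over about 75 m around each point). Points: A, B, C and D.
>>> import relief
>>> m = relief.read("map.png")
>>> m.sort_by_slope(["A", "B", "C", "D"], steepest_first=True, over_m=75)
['C', 'D', 'A', 'B']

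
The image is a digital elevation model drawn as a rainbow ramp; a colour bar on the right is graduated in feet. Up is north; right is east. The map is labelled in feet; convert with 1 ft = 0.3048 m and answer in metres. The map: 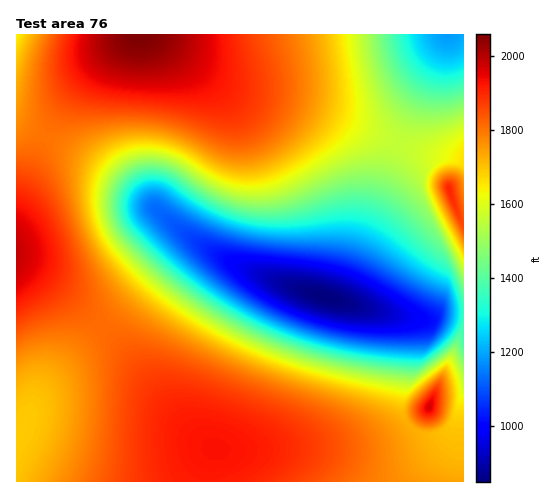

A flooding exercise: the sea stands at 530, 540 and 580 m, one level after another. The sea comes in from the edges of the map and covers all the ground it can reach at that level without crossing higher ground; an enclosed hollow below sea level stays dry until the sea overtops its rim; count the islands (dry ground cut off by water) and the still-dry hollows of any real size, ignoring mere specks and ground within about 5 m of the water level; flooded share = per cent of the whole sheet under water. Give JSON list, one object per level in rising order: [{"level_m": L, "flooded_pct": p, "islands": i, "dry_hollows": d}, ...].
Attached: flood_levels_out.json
[{"level_m": 530, "flooded_pct": 52, "islands": 1, "dry_hollows": 0}, {"level_m": 540, "flooded_pct": 58, "islands": 1, "dry_hollows": 0}, {"level_m": 580, "flooded_pct": 89, "islands": 1, "dry_hollows": 0}]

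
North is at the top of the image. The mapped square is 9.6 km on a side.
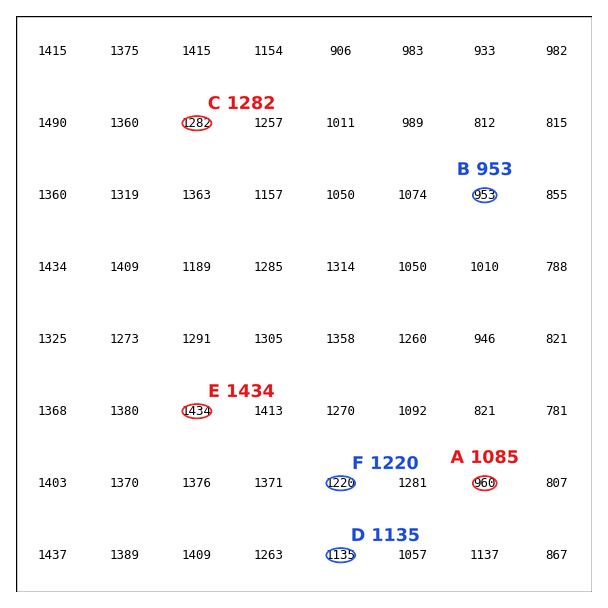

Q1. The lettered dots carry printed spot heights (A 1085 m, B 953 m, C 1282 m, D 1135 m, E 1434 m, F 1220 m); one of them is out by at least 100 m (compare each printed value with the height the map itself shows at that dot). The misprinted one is A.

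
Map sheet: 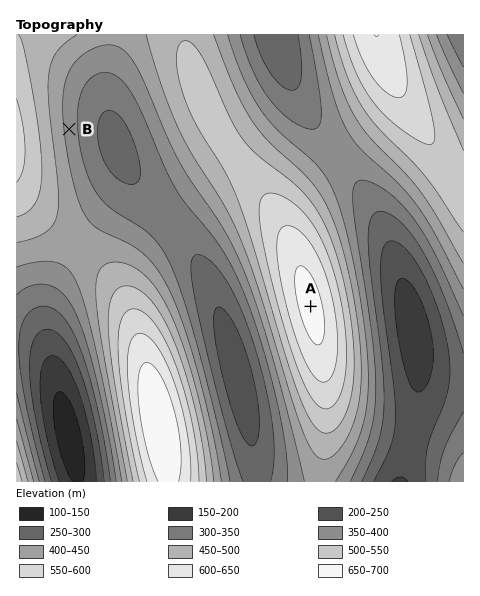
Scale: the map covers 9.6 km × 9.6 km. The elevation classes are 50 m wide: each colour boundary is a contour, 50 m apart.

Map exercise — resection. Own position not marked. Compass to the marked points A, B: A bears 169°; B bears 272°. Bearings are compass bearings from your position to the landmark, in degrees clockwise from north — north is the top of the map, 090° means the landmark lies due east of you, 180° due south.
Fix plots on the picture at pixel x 278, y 136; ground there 420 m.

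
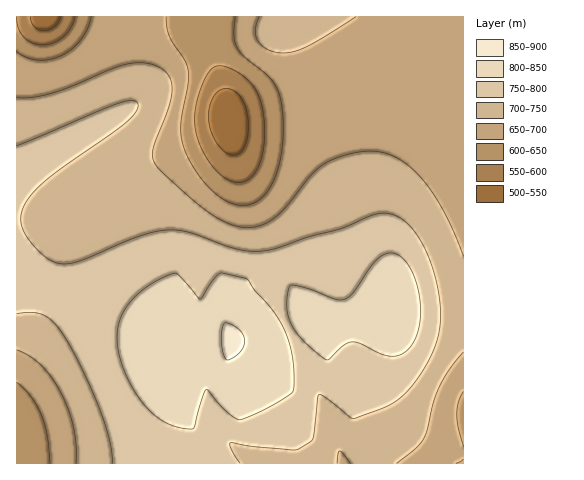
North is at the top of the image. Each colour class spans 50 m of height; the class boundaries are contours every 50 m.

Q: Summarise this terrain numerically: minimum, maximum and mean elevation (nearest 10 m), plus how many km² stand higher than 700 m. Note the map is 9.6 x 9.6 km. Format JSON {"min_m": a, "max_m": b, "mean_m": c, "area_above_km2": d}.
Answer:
{"min_m": 520, "max_m": 850, "mean_m": 730, "area_above_km2": 60.8}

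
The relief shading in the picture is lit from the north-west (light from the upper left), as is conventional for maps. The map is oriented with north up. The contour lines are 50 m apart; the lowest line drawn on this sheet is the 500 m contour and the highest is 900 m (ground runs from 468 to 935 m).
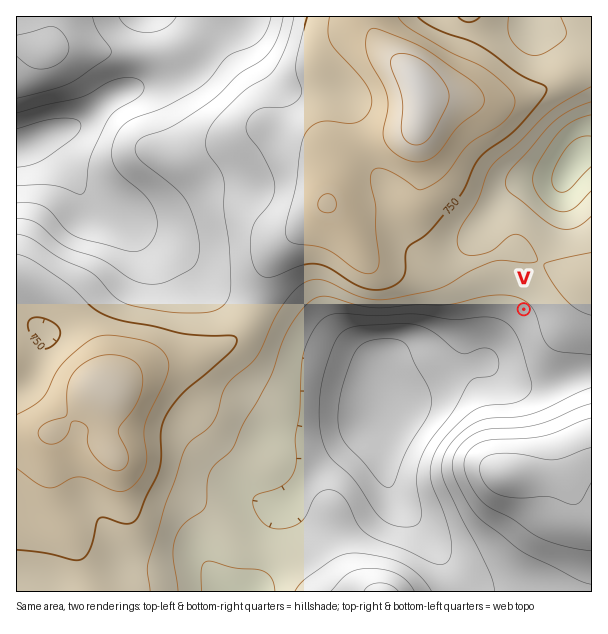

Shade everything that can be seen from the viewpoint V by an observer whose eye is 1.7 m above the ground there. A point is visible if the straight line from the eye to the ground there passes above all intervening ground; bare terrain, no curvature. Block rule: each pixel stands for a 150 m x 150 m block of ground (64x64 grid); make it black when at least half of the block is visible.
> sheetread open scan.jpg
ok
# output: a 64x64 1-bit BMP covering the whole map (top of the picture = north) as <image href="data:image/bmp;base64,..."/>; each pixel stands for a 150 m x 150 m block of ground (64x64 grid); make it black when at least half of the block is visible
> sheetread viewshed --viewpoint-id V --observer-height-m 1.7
<image width="64" height="64" href="data:image/bmp;base64,Qk0+AgAAAAAAAD4AAAAoAAAAQAAAAEAAAAABAAEAAAAAAAACAAATCwAAEwsAAAIAAAAAAAAA////AAAAAAAA/+AB48AAAAD/4AH/wAAAAMfgAf+AAAAAA8AB/4AAAAADwD//gAAAAAPA//+AAAAAA8H+f4AAAAAH4fw/gAAAAAf3/B+AAAAAB//+P4AAAAAH/4d/gAAAAA//B//AAAAAD/8H/8AAAAAP/w//wAAAAB/////gD8AAH/////B/+AAf///////+AB////////8AH////////wAP////////AA/////7//8AH////+D//wAf////wP/gAB////+A/8AAH////wD/wAAf///+AP/AAB////wA/cAAH8f/+AD4wAAfAP/4AHjgAAAAf/AAfOAAAAA/4AD/8AAAAB8A4f/wAAAAHAD///AAAAAAAP//4AAAAAAA//+AAAAAAAD+AAAAAAAAAfwAAAAAAAAB8AAAAAAAAAHgAAAAAAAAA8AAAAAAAAADgAAAAAAAAAcIAAAAAAAABgAAAAAAAAAEAAAAAAAAAAAAAAAAAAAAAAAAAAAAAAAAAAAAAAAAAAAAAAAAAAAAABwAAAAAAAAAHgAAAAAAAAAGAAAAAAAAAAYAAAAAAAAAAgAAAAAAAAAAAAAAAAAAAAAAAAAAAAAAAAAAAAAAAAAAAAAAAAAAAAAAAAAAAAAAAAAAAAAAAAAAAAAAAAAAAAAAAAAAAAAAAAAAAAAAAAAAAAAAAAAAAAAAAA=="/>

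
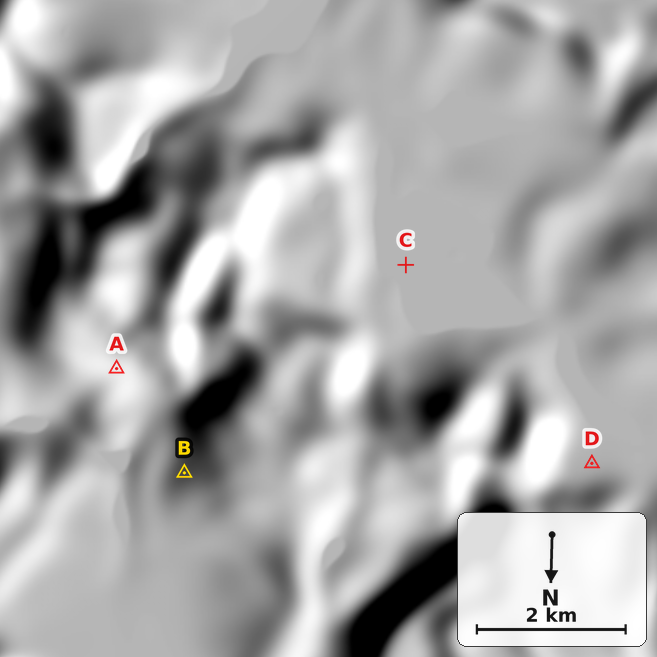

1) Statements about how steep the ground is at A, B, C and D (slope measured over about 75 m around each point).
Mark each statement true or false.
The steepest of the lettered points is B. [true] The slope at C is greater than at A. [false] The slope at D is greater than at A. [false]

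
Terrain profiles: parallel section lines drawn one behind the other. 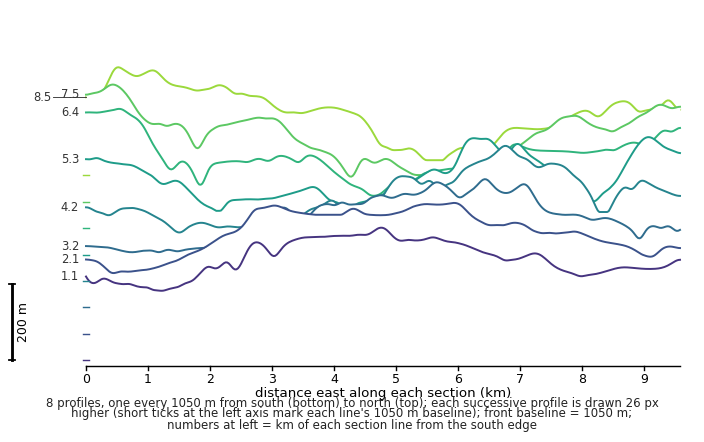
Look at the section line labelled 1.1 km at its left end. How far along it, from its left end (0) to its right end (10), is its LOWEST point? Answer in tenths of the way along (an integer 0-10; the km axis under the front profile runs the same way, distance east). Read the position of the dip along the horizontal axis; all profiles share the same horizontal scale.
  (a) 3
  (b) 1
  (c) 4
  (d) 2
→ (b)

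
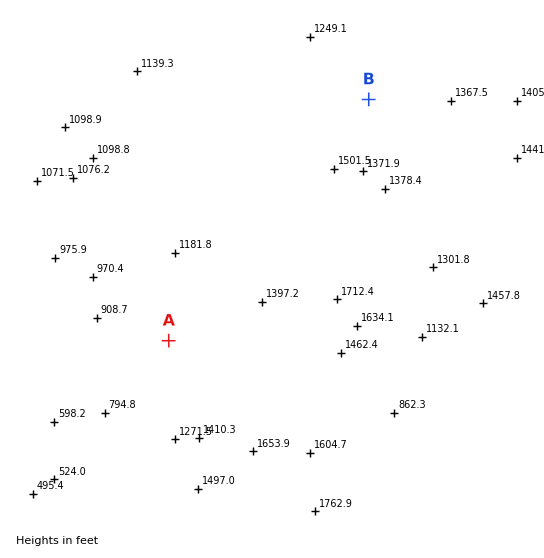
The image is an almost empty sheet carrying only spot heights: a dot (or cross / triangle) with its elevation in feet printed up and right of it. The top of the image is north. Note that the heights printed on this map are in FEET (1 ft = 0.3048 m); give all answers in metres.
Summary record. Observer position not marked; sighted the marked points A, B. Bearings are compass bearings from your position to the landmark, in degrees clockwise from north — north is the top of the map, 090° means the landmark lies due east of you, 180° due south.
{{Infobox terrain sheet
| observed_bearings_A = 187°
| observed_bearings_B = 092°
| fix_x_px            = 199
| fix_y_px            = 93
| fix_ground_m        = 360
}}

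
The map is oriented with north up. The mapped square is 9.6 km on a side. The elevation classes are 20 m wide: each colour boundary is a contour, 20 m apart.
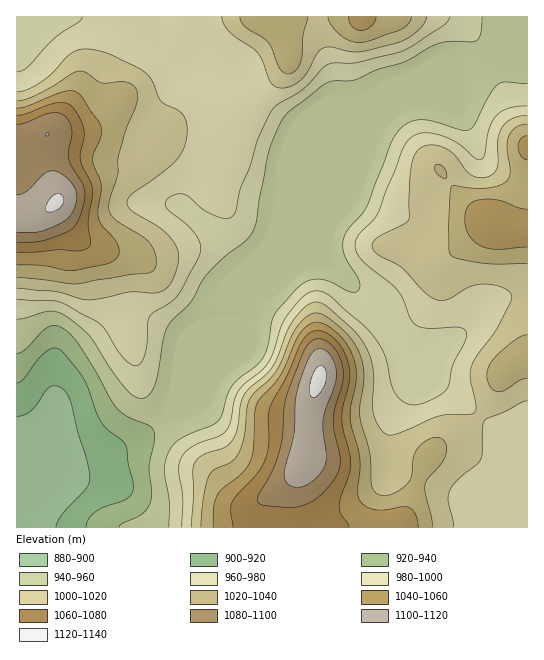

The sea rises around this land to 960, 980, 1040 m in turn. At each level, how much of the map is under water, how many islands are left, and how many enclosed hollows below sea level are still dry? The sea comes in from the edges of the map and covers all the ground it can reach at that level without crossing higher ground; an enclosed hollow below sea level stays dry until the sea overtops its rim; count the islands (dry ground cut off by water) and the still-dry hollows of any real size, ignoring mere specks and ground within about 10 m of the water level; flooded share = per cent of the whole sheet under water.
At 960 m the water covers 28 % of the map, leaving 0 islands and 0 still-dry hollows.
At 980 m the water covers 40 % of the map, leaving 0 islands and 0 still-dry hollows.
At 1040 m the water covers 85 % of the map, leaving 0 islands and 0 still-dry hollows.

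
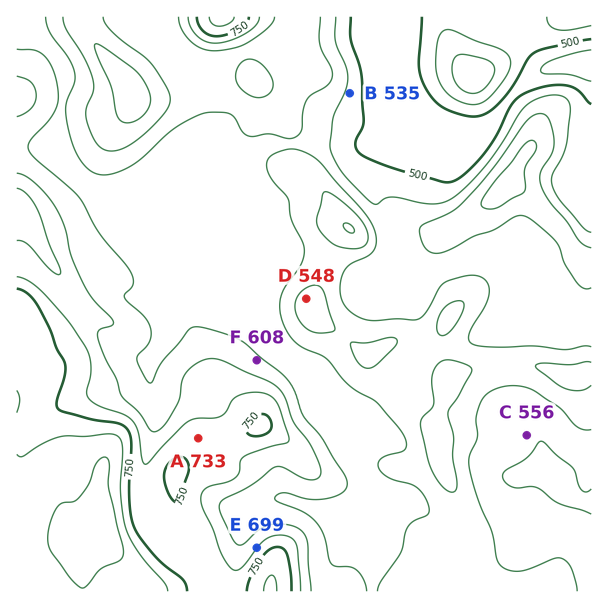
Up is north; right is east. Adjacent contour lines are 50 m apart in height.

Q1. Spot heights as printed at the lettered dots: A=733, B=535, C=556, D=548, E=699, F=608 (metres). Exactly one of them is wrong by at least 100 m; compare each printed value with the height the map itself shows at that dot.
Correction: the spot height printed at D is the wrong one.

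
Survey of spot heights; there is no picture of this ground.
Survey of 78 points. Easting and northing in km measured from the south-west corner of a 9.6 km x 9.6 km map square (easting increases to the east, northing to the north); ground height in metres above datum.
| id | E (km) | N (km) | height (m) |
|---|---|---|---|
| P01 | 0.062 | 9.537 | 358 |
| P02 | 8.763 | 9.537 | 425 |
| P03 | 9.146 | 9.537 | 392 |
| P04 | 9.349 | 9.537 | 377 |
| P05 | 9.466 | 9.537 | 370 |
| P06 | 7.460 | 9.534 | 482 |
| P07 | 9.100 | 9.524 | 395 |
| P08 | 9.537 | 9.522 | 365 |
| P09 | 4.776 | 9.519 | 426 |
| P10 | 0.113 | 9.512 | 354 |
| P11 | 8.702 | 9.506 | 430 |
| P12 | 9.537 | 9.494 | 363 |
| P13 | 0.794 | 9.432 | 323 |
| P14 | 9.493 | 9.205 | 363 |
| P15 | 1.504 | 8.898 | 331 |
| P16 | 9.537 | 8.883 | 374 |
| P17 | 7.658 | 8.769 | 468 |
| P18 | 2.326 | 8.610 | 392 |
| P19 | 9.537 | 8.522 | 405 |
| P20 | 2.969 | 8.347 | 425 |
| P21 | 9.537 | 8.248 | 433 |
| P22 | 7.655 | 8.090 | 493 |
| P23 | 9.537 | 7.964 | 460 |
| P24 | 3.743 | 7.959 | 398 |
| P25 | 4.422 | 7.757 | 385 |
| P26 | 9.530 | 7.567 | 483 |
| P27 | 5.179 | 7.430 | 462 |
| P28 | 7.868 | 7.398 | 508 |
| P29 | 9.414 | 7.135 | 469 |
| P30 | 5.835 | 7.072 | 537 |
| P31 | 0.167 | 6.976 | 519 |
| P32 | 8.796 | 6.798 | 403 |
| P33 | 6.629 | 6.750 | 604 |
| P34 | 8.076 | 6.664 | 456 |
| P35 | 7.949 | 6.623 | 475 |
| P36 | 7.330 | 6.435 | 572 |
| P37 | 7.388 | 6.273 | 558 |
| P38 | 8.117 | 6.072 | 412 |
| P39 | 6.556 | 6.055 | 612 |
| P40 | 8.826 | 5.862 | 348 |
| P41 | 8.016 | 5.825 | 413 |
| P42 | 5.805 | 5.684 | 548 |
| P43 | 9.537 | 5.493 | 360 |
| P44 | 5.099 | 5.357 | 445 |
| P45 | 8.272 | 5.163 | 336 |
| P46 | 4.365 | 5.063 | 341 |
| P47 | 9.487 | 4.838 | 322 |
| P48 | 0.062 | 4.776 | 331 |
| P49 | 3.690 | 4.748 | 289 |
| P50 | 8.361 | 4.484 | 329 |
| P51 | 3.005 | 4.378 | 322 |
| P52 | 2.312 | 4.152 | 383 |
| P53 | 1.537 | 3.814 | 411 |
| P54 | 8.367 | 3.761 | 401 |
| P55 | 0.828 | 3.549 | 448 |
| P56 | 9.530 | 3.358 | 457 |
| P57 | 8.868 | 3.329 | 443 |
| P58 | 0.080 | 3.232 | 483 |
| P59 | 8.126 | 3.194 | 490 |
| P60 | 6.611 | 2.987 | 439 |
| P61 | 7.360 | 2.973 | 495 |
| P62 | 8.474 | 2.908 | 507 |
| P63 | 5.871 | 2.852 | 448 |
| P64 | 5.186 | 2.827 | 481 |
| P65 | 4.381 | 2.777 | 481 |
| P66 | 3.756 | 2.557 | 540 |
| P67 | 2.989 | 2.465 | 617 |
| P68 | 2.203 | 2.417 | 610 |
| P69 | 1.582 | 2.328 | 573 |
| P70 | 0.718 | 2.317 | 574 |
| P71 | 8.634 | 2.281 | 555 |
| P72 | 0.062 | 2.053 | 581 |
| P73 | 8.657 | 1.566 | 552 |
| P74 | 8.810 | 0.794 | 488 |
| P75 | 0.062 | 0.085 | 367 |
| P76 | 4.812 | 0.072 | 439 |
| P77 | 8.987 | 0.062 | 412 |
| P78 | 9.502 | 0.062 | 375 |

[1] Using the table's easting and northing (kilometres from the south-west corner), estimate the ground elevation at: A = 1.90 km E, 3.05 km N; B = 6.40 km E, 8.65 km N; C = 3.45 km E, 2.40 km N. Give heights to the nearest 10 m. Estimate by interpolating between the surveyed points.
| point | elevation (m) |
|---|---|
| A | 520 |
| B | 430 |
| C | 590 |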